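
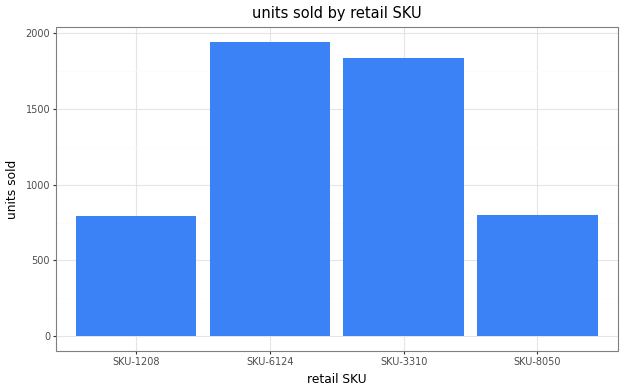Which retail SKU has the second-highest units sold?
SKU-3310

Top 3: SKU-6124 ≈ 2000, SKU-3310 ≈ 1800, SKU-8050 ≈ 800.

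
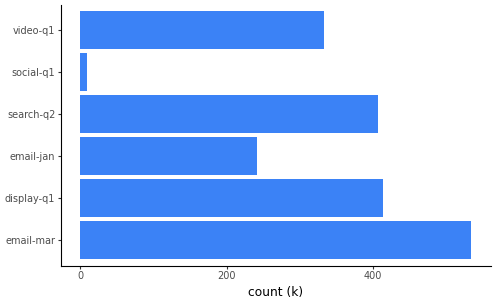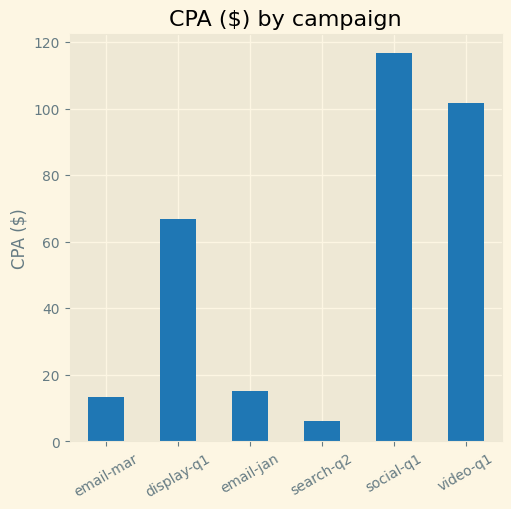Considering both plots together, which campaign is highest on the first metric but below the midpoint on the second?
email-mar

Chart 2 median CPA ($) ≈ 40; below-median campaigns: email-mar, email-jan, search-q2. Among those, email-mar has the highest count (k) (≈ 550).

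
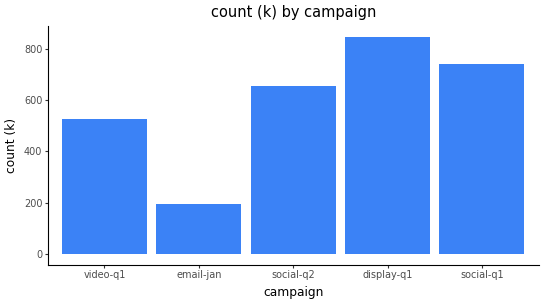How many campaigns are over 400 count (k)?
4

Above 400: video-q1, social-q2, display-q1, social-q1.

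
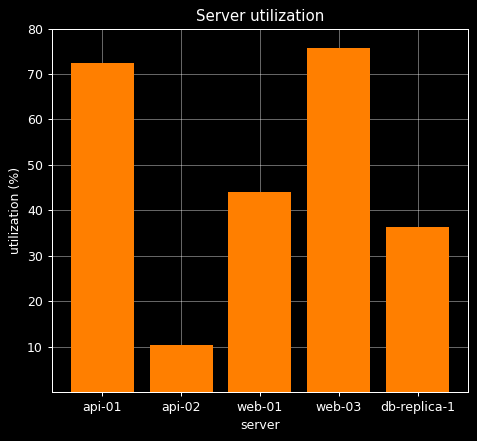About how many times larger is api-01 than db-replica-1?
≈ 1.75×

api-01 ≈ 70, db-replica-1 ≈ 40; 70/40 ≈ 1.75.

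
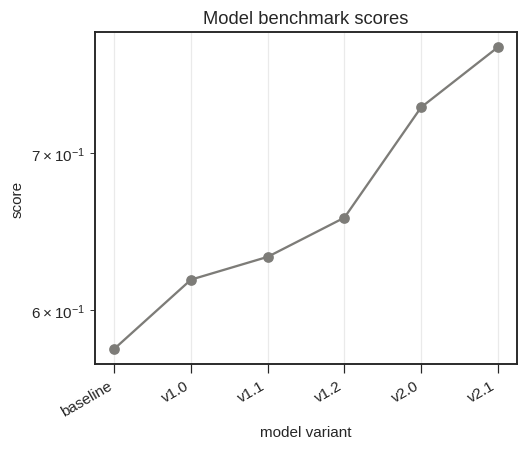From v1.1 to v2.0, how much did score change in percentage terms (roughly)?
≈ +15.6%

v1.1 ≈ 0.64, v2.0 ≈ 0.74; (0.74 − 0.64) / 0.64 ≈ +15.6%.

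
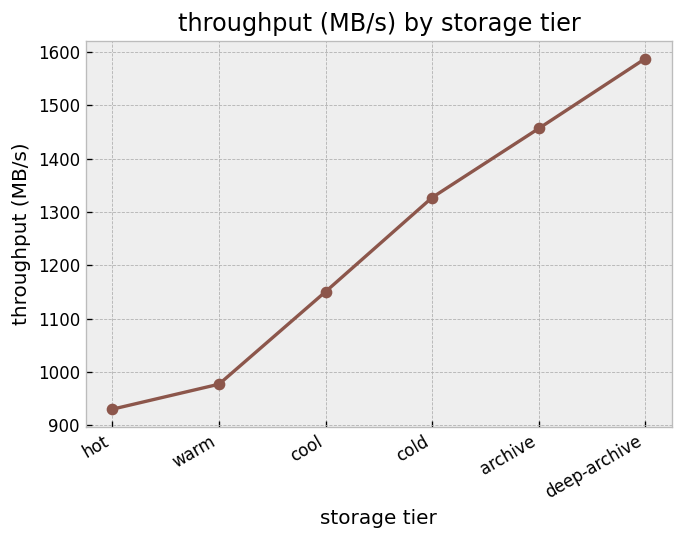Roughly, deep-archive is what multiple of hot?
≈ 1.78×

deep-archive ≈ 1600, hot ≈ 900; 1600/900 ≈ 1.78.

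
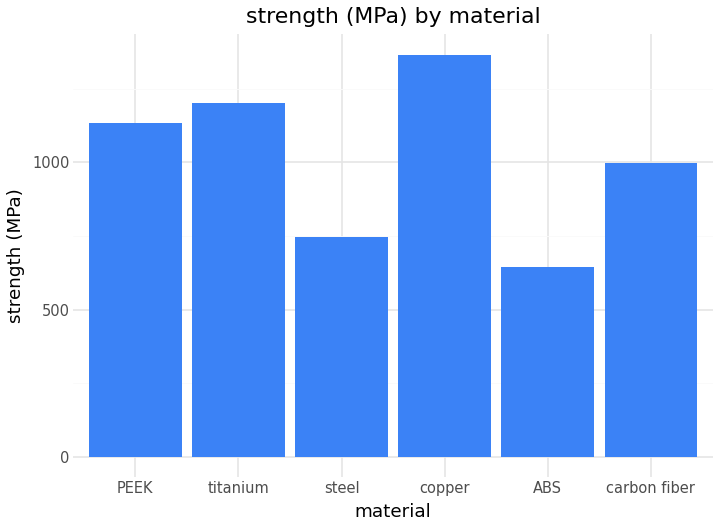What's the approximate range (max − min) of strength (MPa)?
Max copper ≈ 1400, min ABS ≈ 600; range ≈ 800.

≈ 800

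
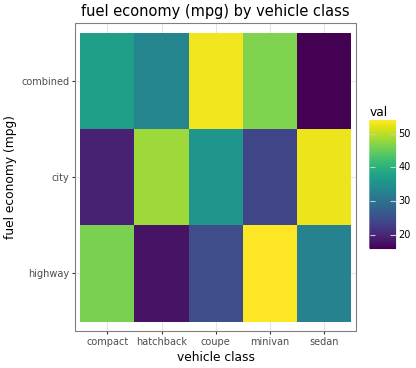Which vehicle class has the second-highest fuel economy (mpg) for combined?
minivan

Top 3 for combined: coupe ≈ 55, minivan ≈ 45, compact ≈ 35.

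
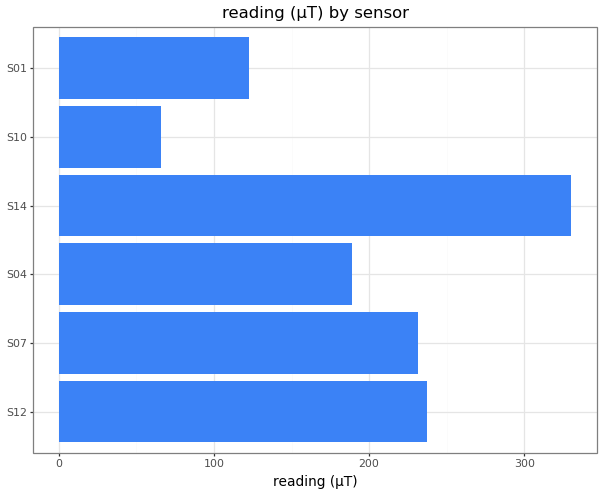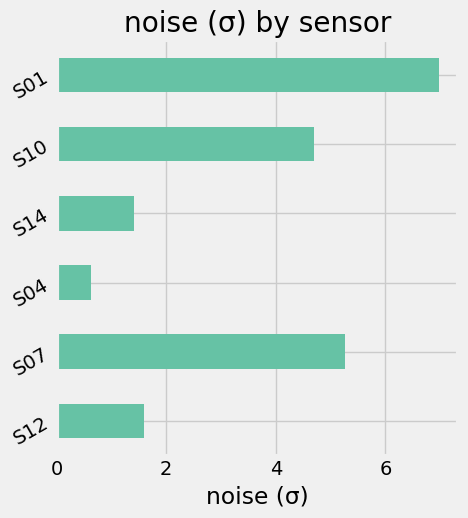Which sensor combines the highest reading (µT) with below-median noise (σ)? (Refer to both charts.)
S14

Chart 2 median noise (σ) ≈ 3; below-median sensors: S12, S04, S14. Among those, S14 has the highest reading (µT) (≈ 350).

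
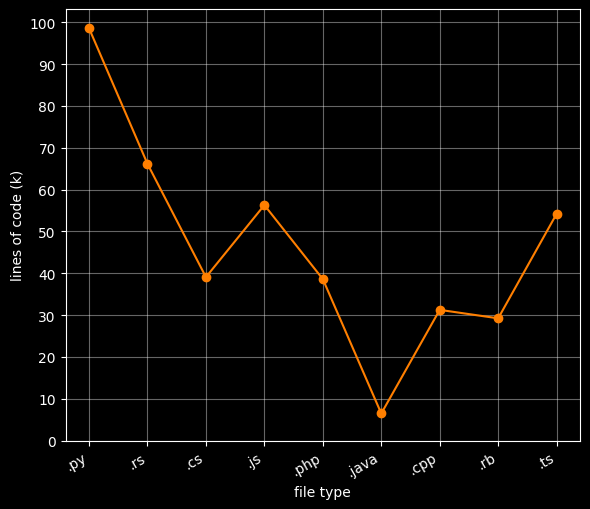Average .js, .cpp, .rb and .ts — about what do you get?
(60 + 30 + 30 + 50) / 4 ≈ 42.

≈ 42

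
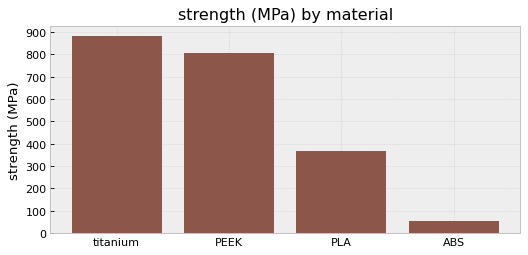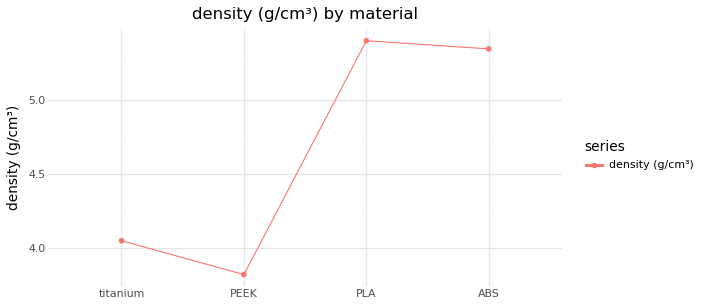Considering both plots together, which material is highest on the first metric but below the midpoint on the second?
titanium

Chart 2 median density (g/cm³) ≈ 4.5; below-median materials: titanium, PEEK. Among those, titanium has the highest strength (MPa) (≈ 900).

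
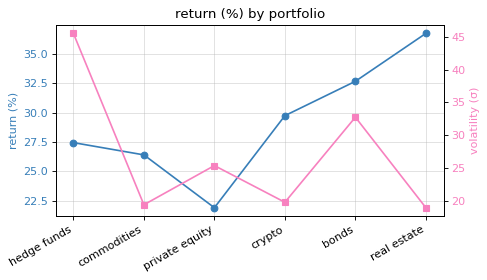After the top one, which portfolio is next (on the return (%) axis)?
Top 3 (on the return (%) axis): real estate ≈ 36, bonds ≈ 32, crypto ≈ 30.

bonds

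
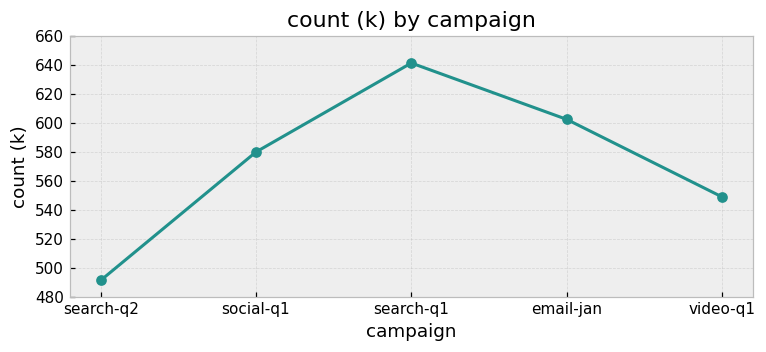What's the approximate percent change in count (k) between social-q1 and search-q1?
social-q1 ≈ 580, search-q1 ≈ 640; (640 − 580) / 580 ≈ +10.3%.

≈ +10.3%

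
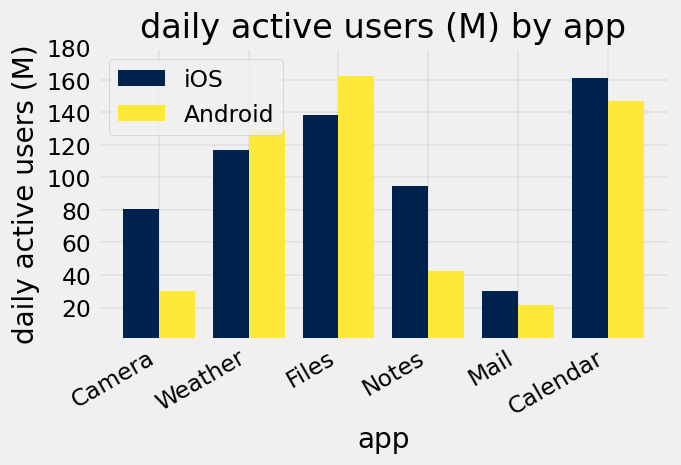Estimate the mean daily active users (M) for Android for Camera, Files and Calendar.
≈ 113

(40 + 160 + 140) / 3 ≈ 113.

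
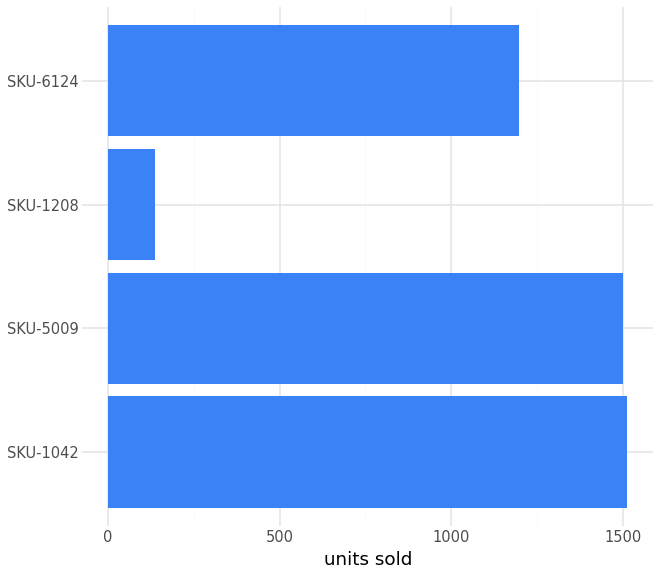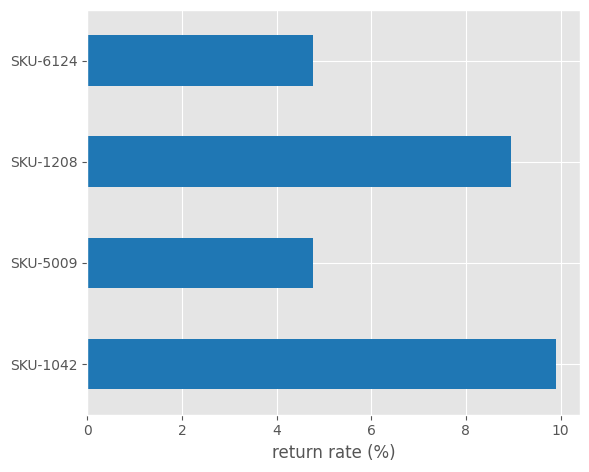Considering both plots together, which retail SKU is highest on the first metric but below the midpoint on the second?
Chart 2 median return rate (%) ≈ 7; below-median retail SKUs: SKU-5009, SKU-6124. Among those, SKU-5009 has the highest units sold (≈ 1600).

SKU-5009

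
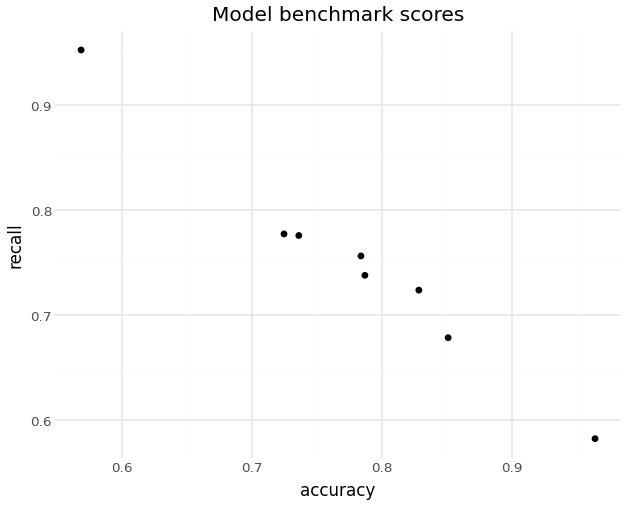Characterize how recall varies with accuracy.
negative, strong

Points are negatively correlated; strong (|r| ≈ 1.0).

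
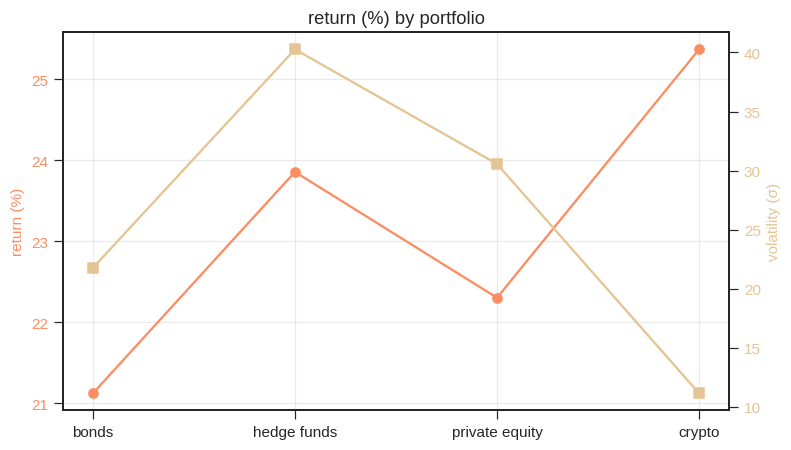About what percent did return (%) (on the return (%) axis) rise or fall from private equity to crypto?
private equity ≈ 22.5, crypto ≈ 25.5; (25.5 − 22.5) / 22.5 ≈ +13.3%.

≈ +13.3%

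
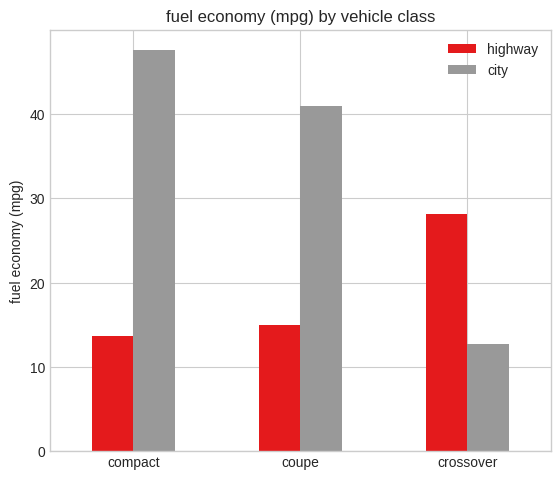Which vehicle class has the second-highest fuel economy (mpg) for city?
Top 3 for city: compact ≈ 50, coupe ≈ 40, crossover ≈ 15.

coupe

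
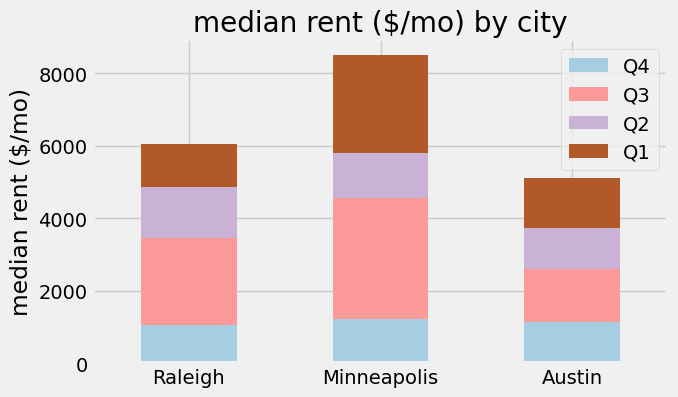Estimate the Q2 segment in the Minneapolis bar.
≈ 1000

Q2 top ≈ 6000, bottom ≈ 5000; segment ≈ 1000.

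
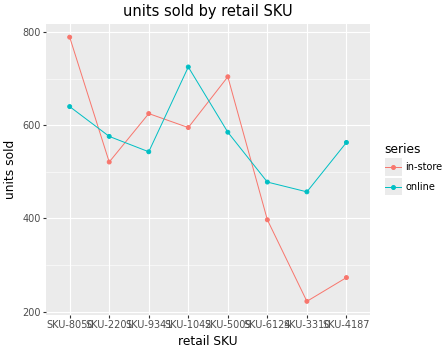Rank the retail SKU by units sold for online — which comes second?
Top 3 for online: SKU-1042 ≈ 700, SKU-8050 ≈ 650, SKU-5009 ≈ 600.

SKU-8050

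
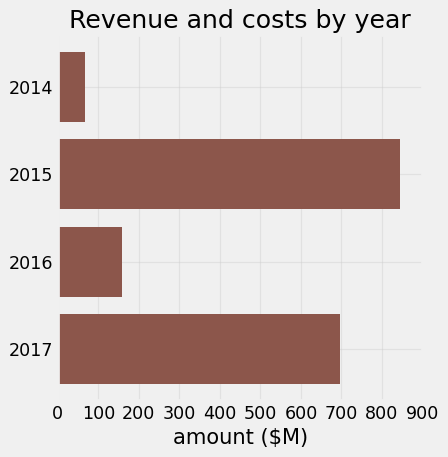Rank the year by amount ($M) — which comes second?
2017

Top 3: 2015 ≈ 800, 2017 ≈ 700, 2016 ≈ 200.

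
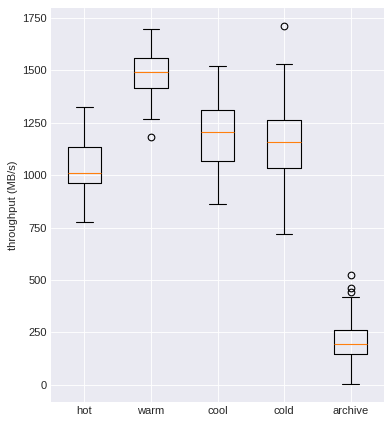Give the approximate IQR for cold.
≈ 200

Q3 ≈ 1200, Q1 ≈ 1000; IQR ≈ 200.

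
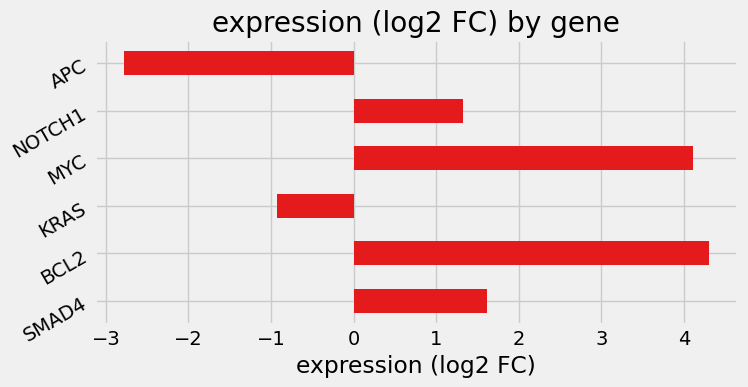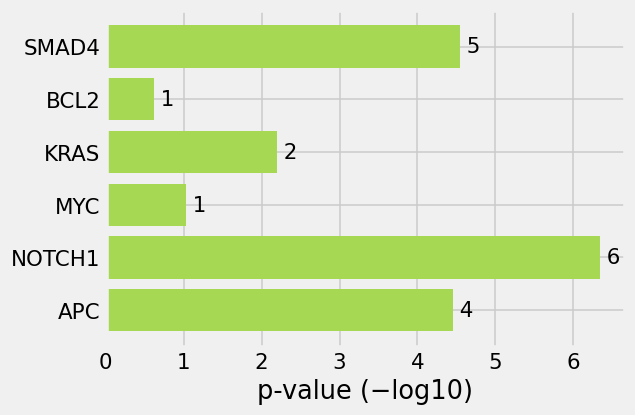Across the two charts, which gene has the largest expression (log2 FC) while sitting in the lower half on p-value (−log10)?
Chart 2 median p-value (−log10) ≈ 3; below-median genes: BCL2, KRAS, MYC. Among those, BCL2 has the highest expression (log2 FC) (≈ 4.5).

BCL2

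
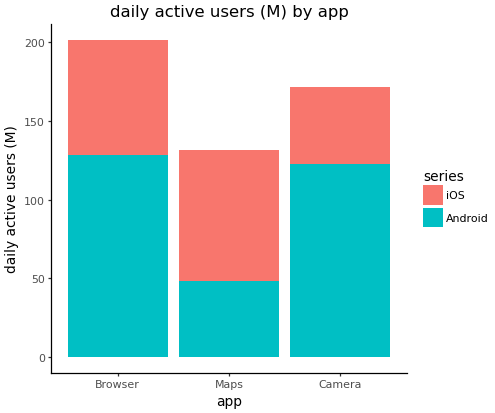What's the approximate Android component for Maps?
≈ 40

Android top ≈ 40, bottom ≈ 0; segment ≈ 40.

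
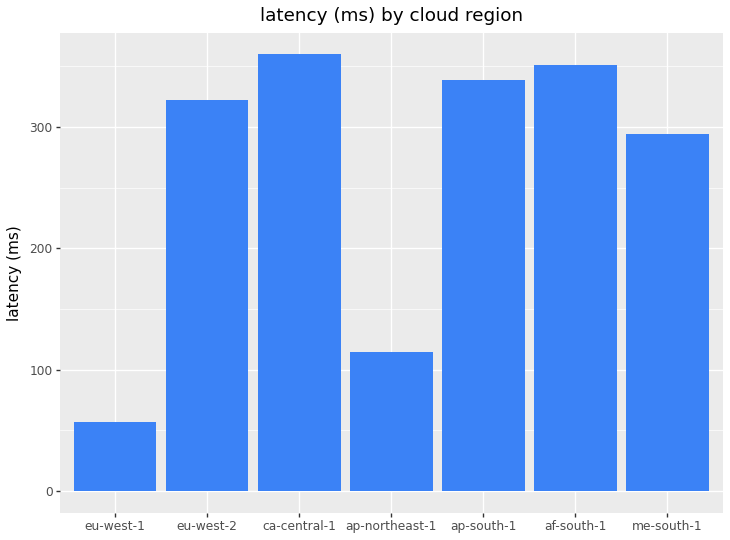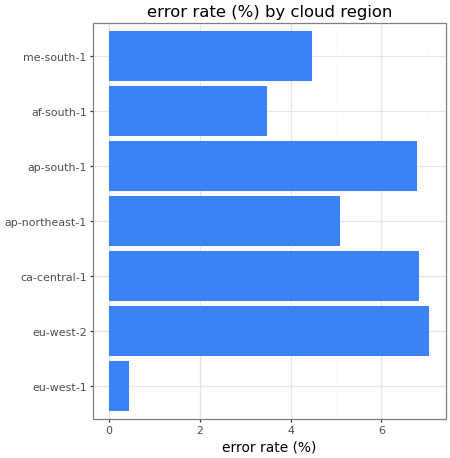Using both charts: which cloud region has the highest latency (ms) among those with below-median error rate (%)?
af-south-1

Chart 2 median error rate (%) ≈ 5; below-median cloud regions: eu-west-1, af-south-1, me-south-1. Among those, af-south-1 has the highest latency (ms) (≈ 350).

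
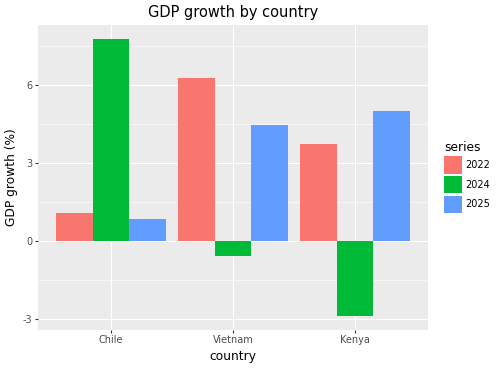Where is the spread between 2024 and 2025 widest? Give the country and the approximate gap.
Kenya: 2024 ≈ -3, 2025 ≈ 5 → gap ≈ 8. Next-largest (Chile) is only ≈ 7.

Kenya, ≈ 8 %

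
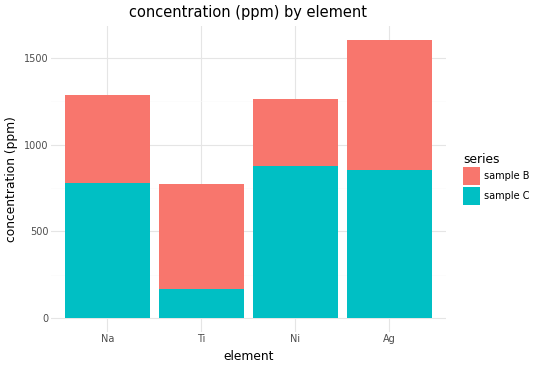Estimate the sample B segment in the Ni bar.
≈ 400

sample B top ≈ 1200, bottom ≈ 800; segment ≈ 400.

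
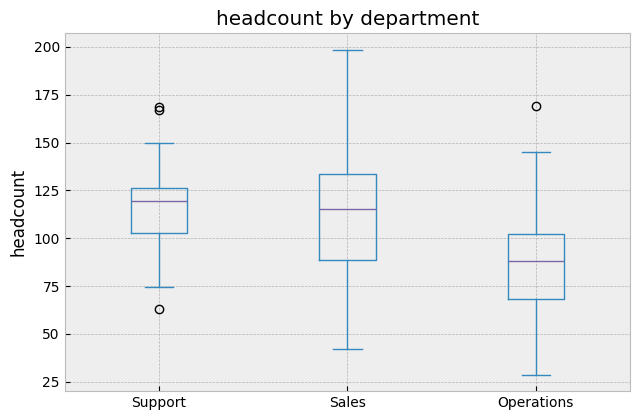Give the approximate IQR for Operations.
Q3 ≈ 100, Q1 ≈ 70; IQR ≈ 30.

≈ 30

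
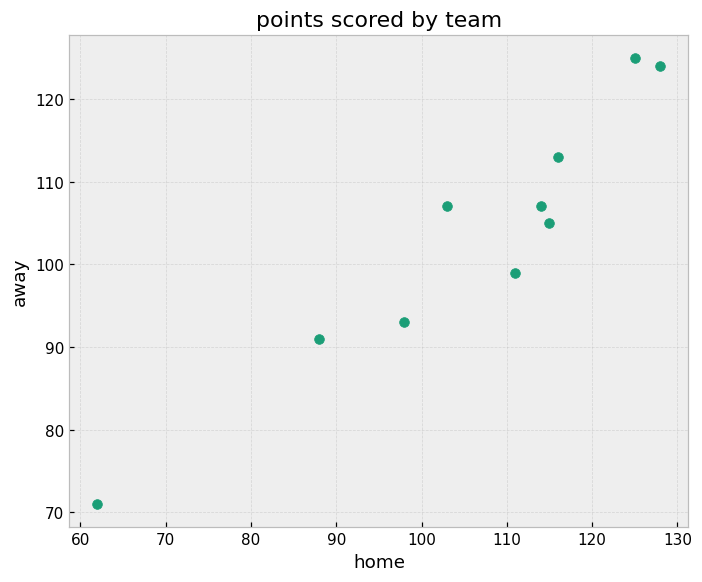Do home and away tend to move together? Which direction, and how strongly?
positive, strong

Points are positively correlated; strong (|r| ≈ 1.0).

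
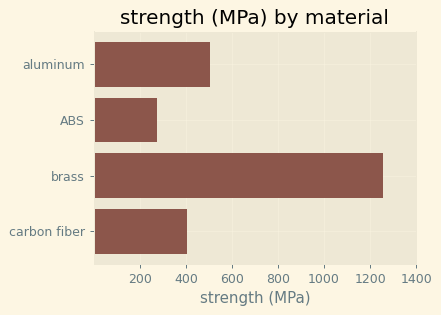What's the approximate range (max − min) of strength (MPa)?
Max brass ≈ 1200, min ABS ≈ 200; range ≈ 1000.

≈ 1000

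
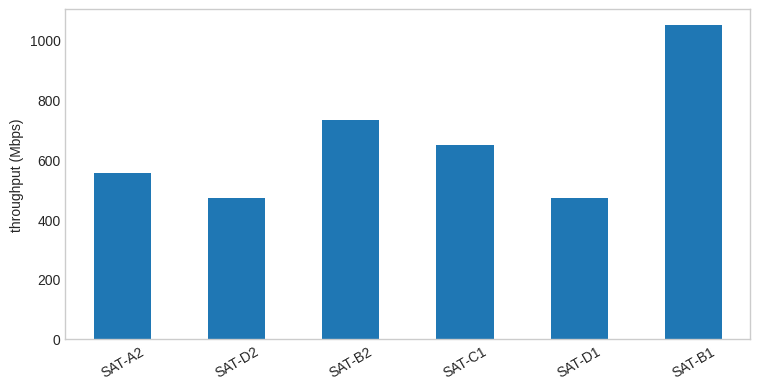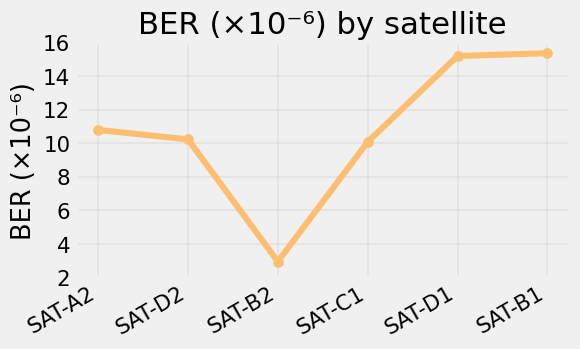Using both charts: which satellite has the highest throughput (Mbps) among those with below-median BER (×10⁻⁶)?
SAT-B2

Chart 2 median BER (×10⁻⁶) ≈ 10; below-median satellites: SAT-D2, SAT-B2, SAT-C1. Among those, SAT-B2 has the highest throughput (Mbps) (≈ 700).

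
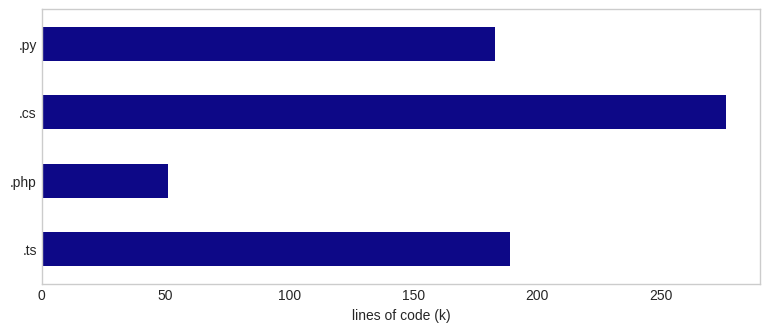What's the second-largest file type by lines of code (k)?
Top 3: .cs ≈ 275, .ts ≈ 200, .py ≈ 175.

.ts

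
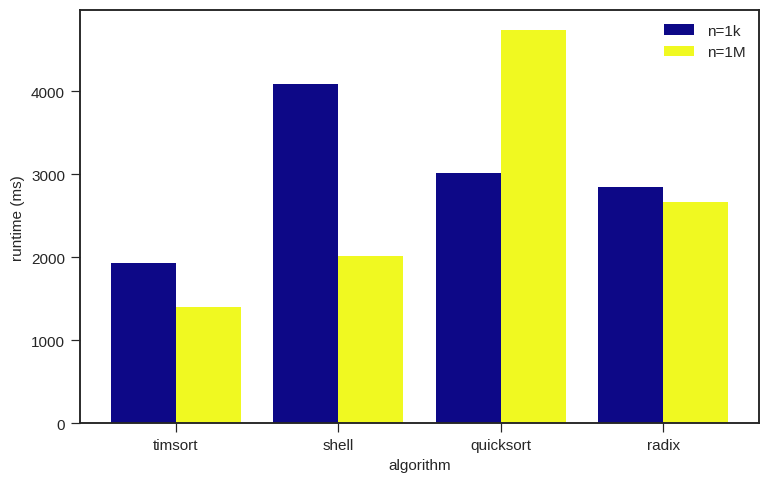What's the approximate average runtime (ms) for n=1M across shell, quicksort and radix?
≈ 3000

(2000 + 4500 + 2500) / 3 ≈ 3000.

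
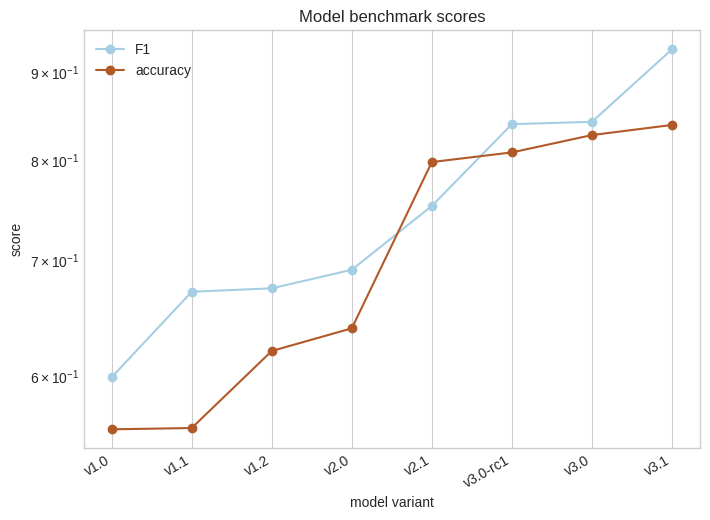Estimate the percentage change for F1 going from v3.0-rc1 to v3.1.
v3.0-rc1 ≈ 0.85, v3.1 ≈ 0.95; (0.95 − 0.85) / 0.85 ≈ +11.8%.

≈ +11.8%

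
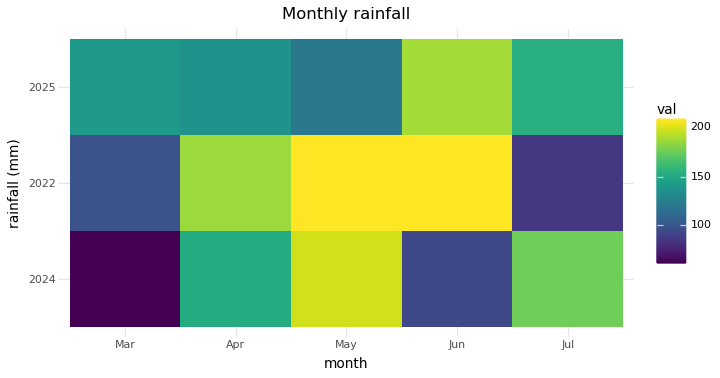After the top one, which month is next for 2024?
Jul

Top 3 for 2024: May ≈ 200, Jul ≈ 180, Apr ≈ 160.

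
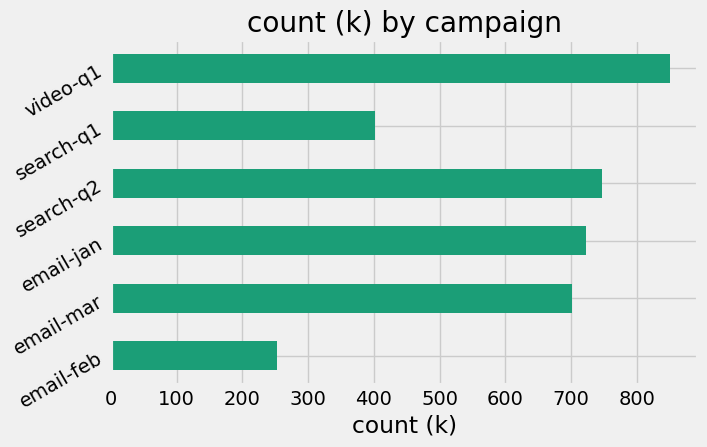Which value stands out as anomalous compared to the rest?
email-feb ≈ 300; the rest sit between ≈ 400 and ≈ 800.

email-feb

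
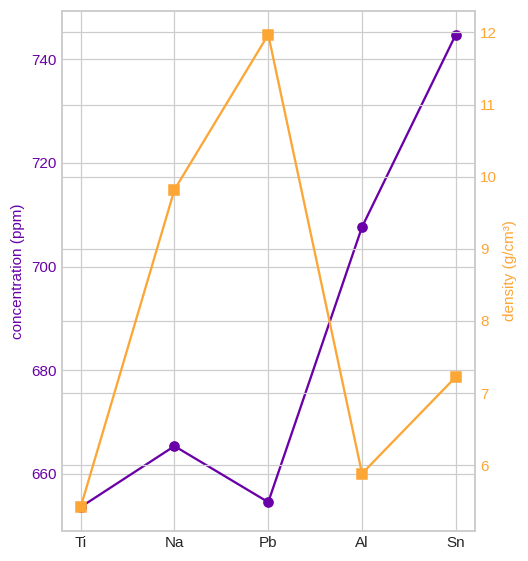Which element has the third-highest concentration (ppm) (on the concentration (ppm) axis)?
Na

Top 4 (on the concentration (ppm) axis): Sn ≈ 740, Al ≈ 710, Na ≈ 670, Pb ≈ 650.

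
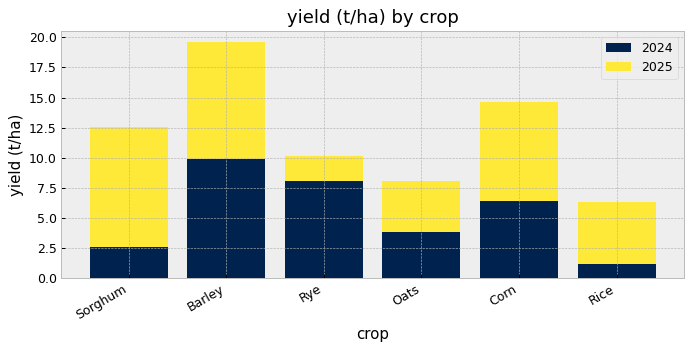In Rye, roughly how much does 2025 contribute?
≈ 2

2025 top ≈ 10, bottom ≈ 8; segment ≈ 2.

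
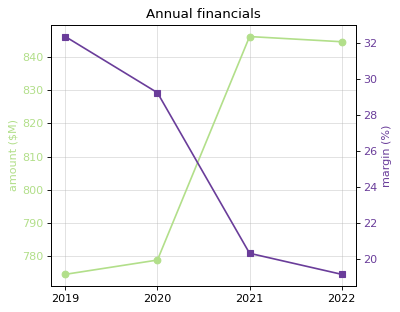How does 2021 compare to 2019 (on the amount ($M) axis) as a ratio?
≈ 1.1×

2021 ≈ 850, 2019 ≈ 770; 850/770 ≈ 1.1.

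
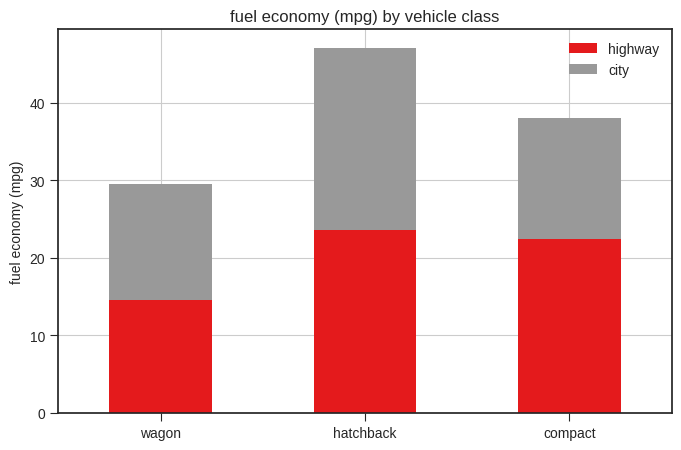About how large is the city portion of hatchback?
city top ≈ 45, bottom ≈ 25; segment ≈ 20.

≈ 20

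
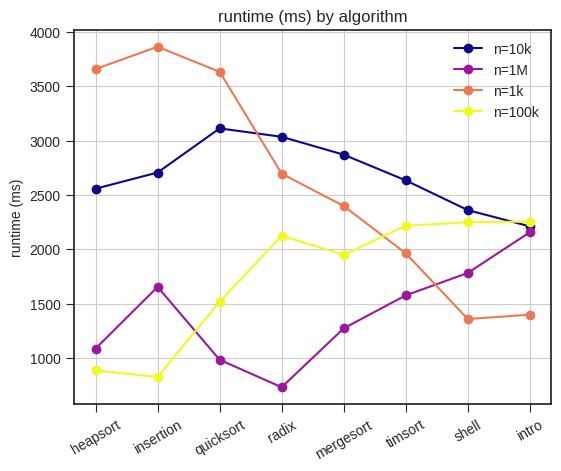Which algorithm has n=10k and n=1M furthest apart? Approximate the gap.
radix, ≈ 2500 ms

radix: n=10k ≈ 3000, n=1M ≈ 500 → gap ≈ 2500. Next-largest (quicksort) is only ≈ 2000.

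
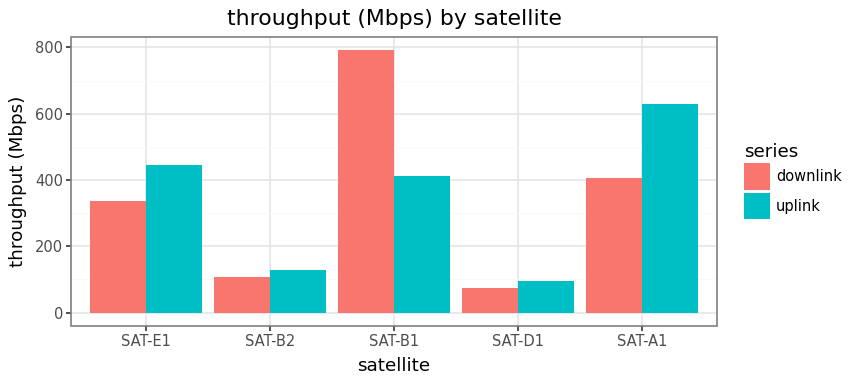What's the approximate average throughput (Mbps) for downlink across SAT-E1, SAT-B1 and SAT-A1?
≈ 500

(300 + 800 + 400) / 3 ≈ 500.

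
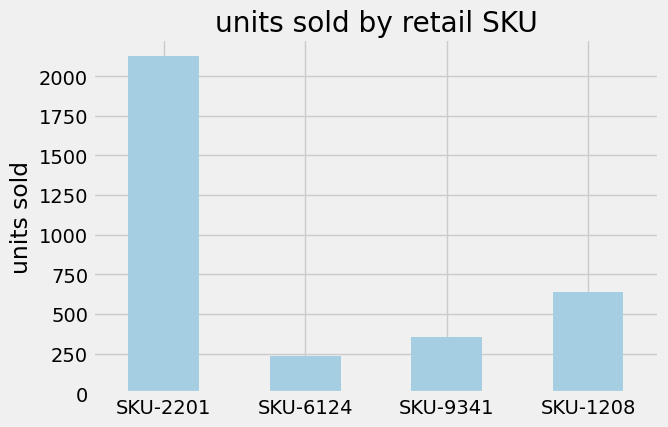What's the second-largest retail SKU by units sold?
SKU-1208

Top 3: SKU-2201 ≈ 2200, SKU-1208 ≈ 600, SKU-9341 ≈ 400.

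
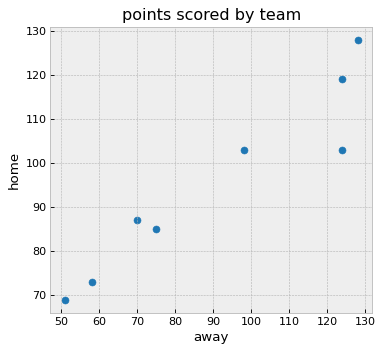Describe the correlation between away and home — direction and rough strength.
positive, strong

Points are positively correlated; strong (|r| ≈ 0.9).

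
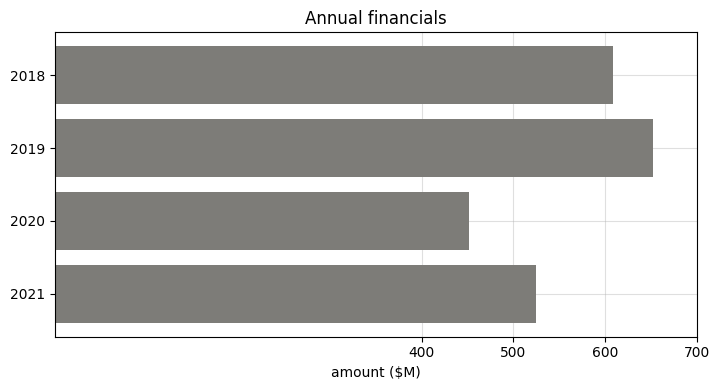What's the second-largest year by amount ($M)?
2018

Top 3: 2019 ≈ 700, 2018 ≈ 600, 2021 ≈ 500.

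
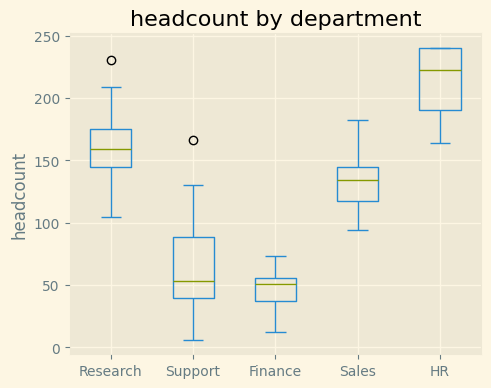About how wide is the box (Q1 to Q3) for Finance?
≈ 20

Q3 ≈ 60, Q1 ≈ 40; IQR ≈ 20.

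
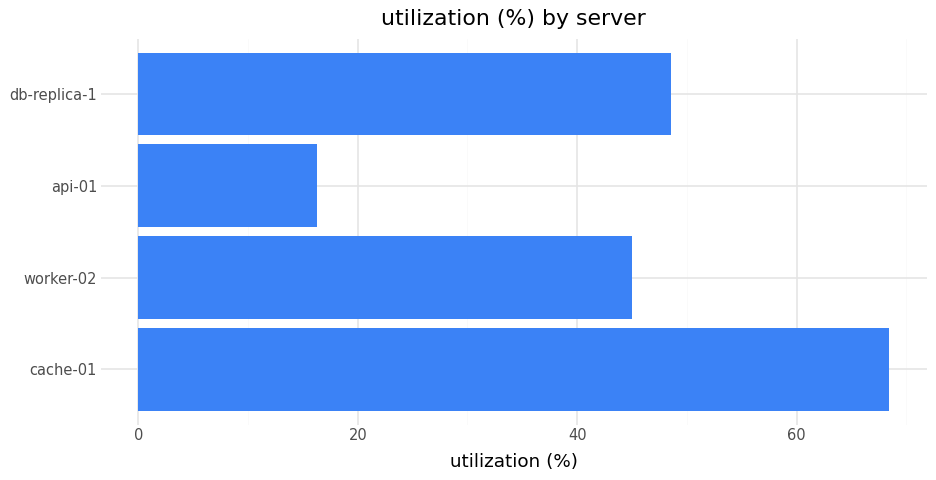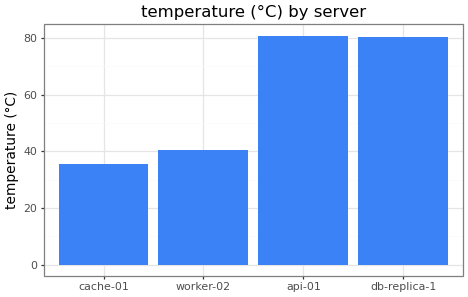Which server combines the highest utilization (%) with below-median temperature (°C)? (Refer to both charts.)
cache-01

Chart 2 median temperature (°C) ≈ 60; below-median servers: cache-01, worker-02. Among those, cache-01 has the highest utilization (%) (≈ 70).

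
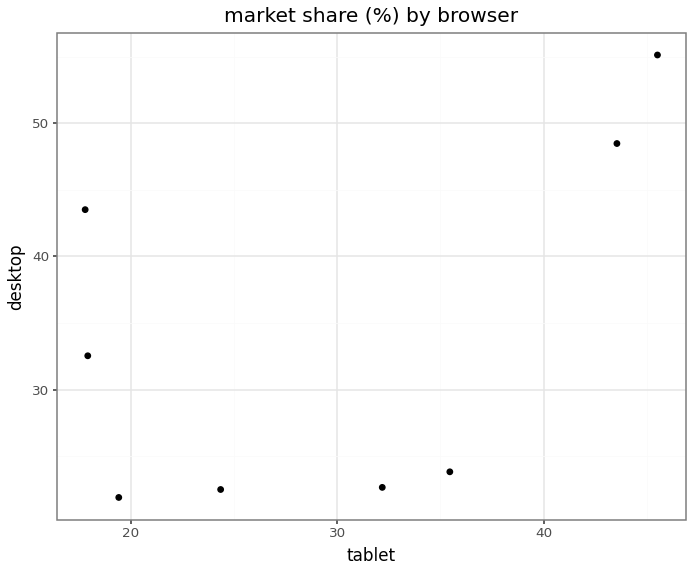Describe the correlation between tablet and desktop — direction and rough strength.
Points are positively correlated; moderate (|r| ≈ 0.5).

positive, moderate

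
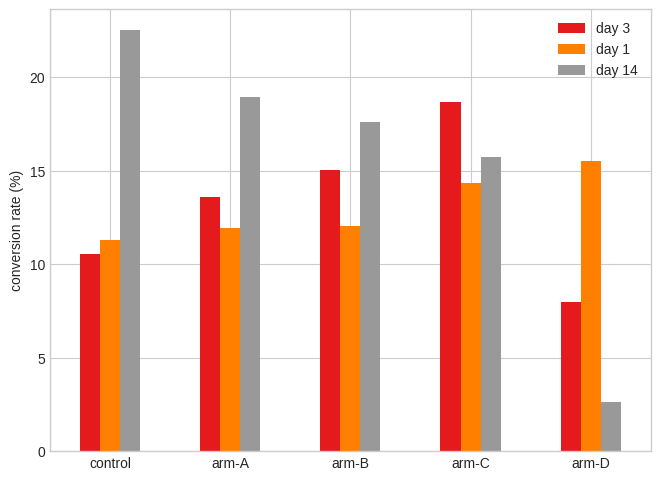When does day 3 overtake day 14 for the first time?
arm-B: day 3 ≈ 16 vs day 14 ≈ 18 (not yet); arm-C: day 3 ≈ 18 vs day 14 ≈ 16 (first crossover).

arm-C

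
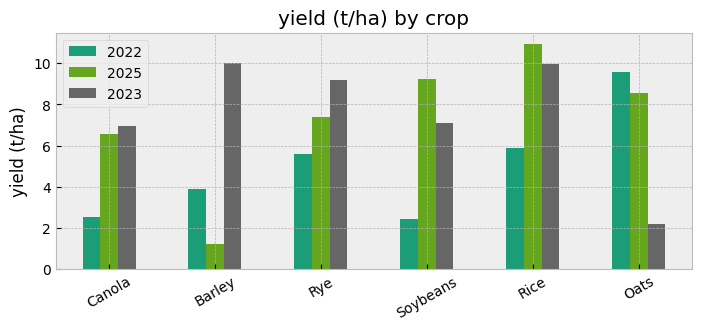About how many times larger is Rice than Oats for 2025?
≈ 1.22×

Rice ≈ 11, Oats ≈ 9; 11/9 ≈ 1.22.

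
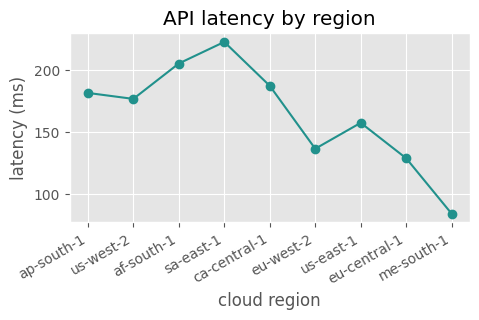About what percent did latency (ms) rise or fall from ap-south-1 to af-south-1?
≈ +11.1%

ap-south-1 ≈ 180, af-south-1 ≈ 200; (200 − 180) / 180 ≈ +11.1%.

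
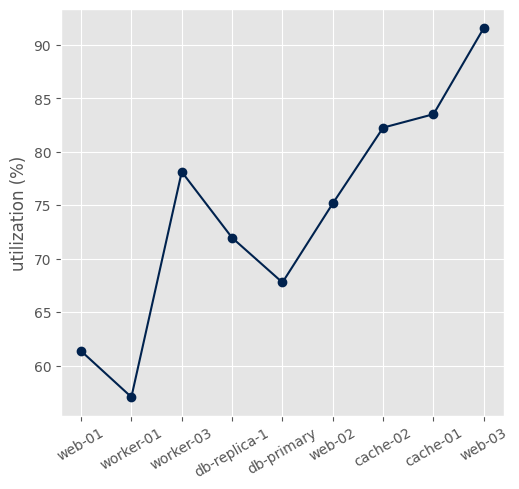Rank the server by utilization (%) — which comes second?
cache-01

Top 3: web-03 ≈ 90, cache-01 ≈ 85, cache-02 ≈ 80.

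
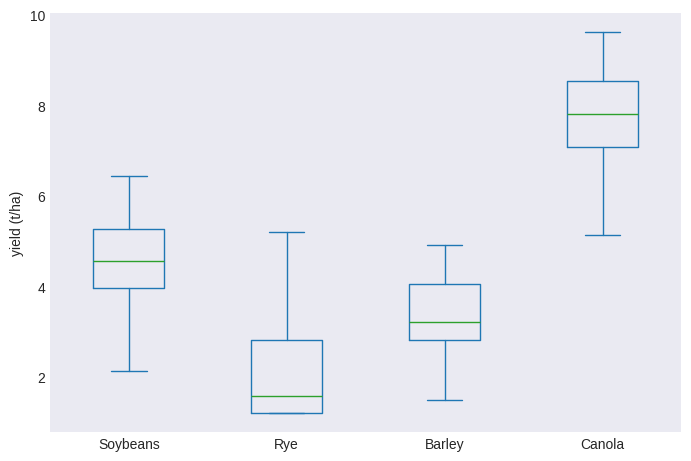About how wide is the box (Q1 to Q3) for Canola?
≈ 1.5

Q3 ≈ 8.5, Q1 ≈ 7.0; IQR ≈ 1.5.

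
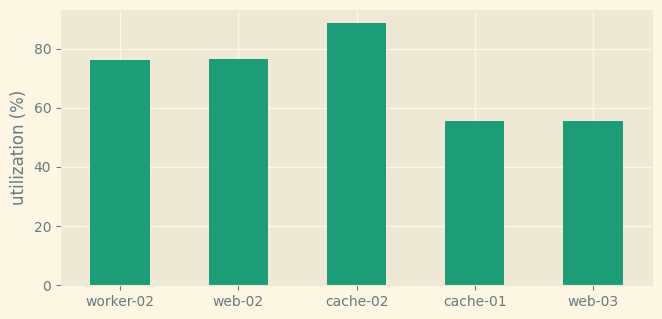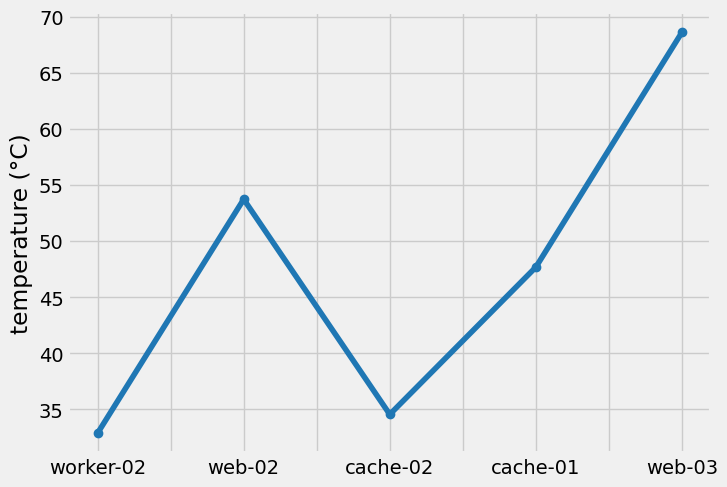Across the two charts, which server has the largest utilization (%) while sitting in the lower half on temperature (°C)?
Chart 2 median temperature (°C) ≈ 50; below-median servers: worker-02, cache-02. Among those, cache-02 has the highest utilization (%) (≈ 90).

cache-02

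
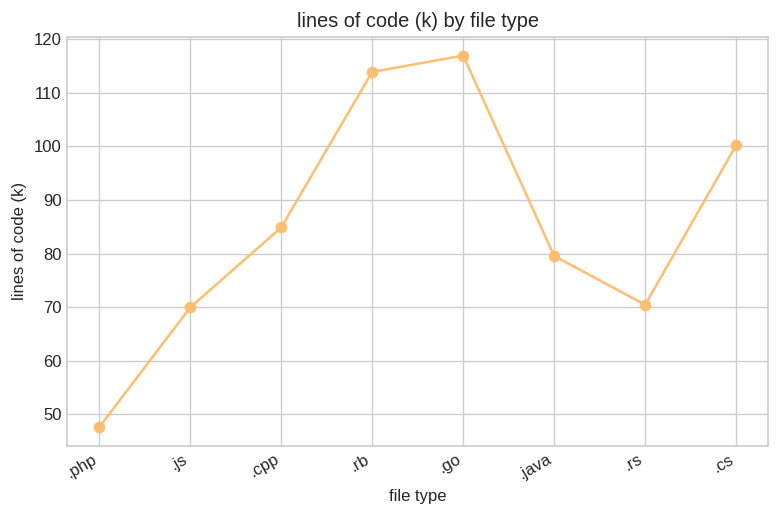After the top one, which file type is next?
.rb

Top 3: .go ≈ 120, .rb ≈ 110, .cs ≈ 100.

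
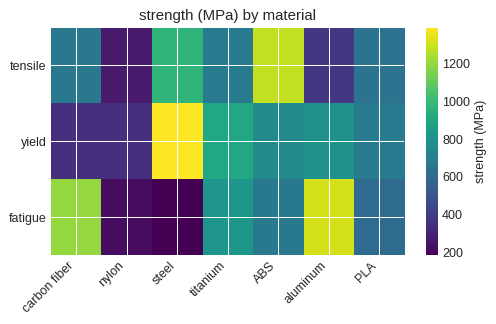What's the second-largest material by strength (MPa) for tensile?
Top 3 for tensile: ABS ≈ 1200, steel ≈ 1000, titanium ≈ 600.

steel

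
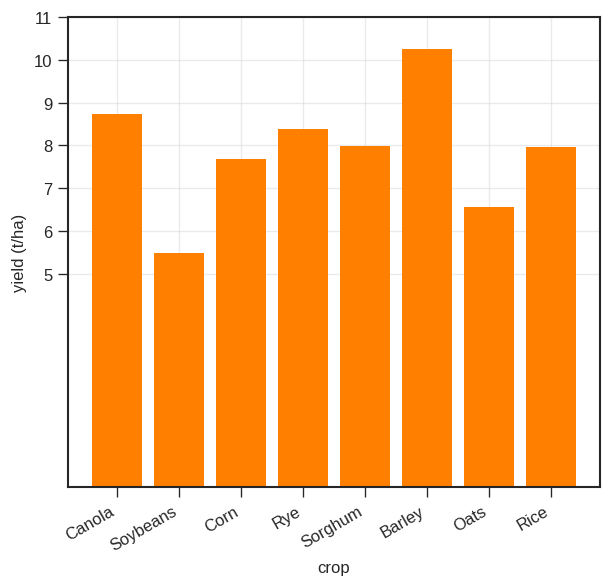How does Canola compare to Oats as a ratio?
≈ 1.29×

Canola ≈ 9, Oats ≈ 7; 9/7 ≈ 1.29.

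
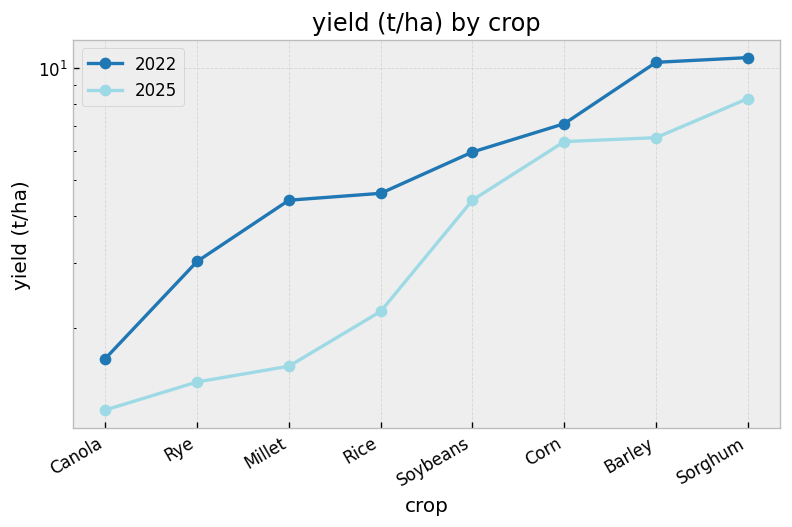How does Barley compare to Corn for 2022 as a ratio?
Barley ≈ 10, Corn ≈ 7; 10/7 ≈ 1.43.

≈ 1.43×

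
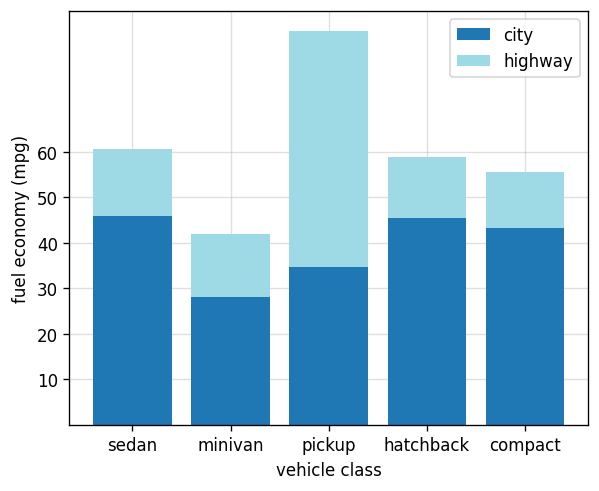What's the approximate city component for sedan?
city top ≈ 50, bottom ≈ 0; segment ≈ 50.

≈ 50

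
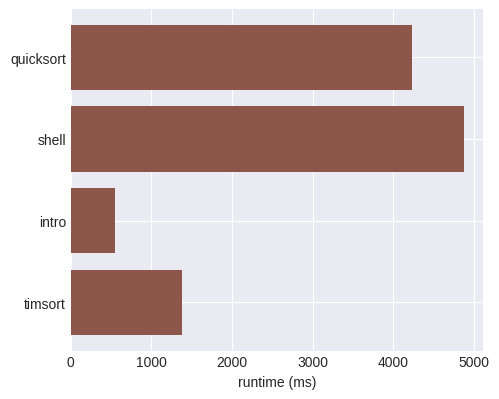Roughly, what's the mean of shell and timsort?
(5000 + 1500) / 2 ≈ 3250.

≈ 3250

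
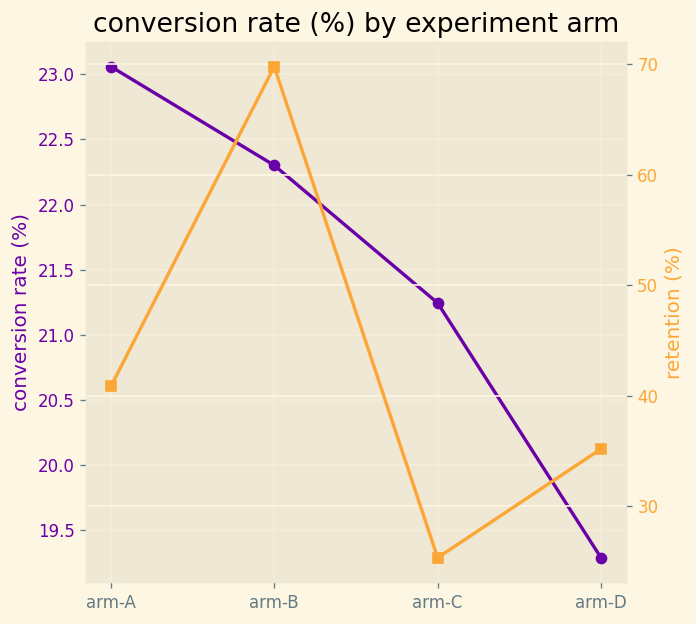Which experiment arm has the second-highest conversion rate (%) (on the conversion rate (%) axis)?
Top 3 (on the conversion rate (%) axis): arm-A ≈ 23.0, arm-B ≈ 22.5, arm-C ≈ 21.0.

arm-B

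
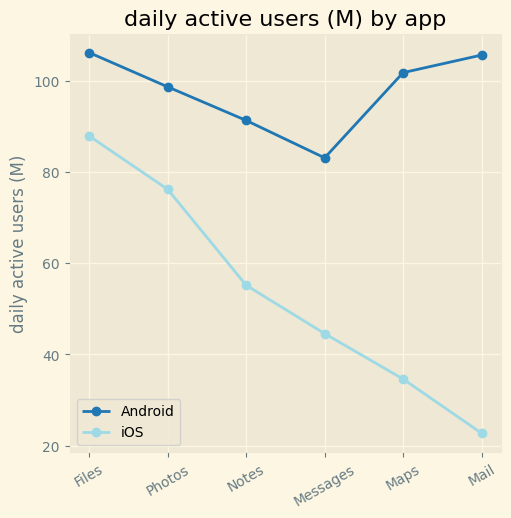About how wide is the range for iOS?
≈ 70

Max Files ≈ 90, min Mail ≈ 20; range ≈ 70.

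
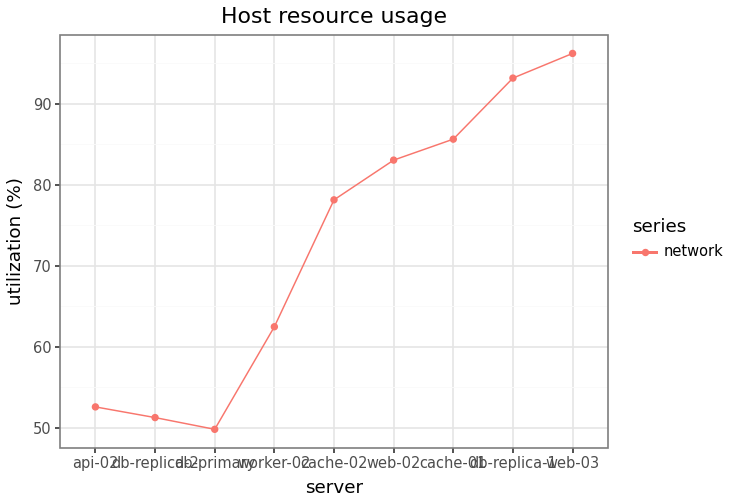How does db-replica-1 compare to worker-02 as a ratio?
db-replica-1 ≈ 95, worker-02 ≈ 60; 95/60 ≈ 1.58.

≈ 1.58×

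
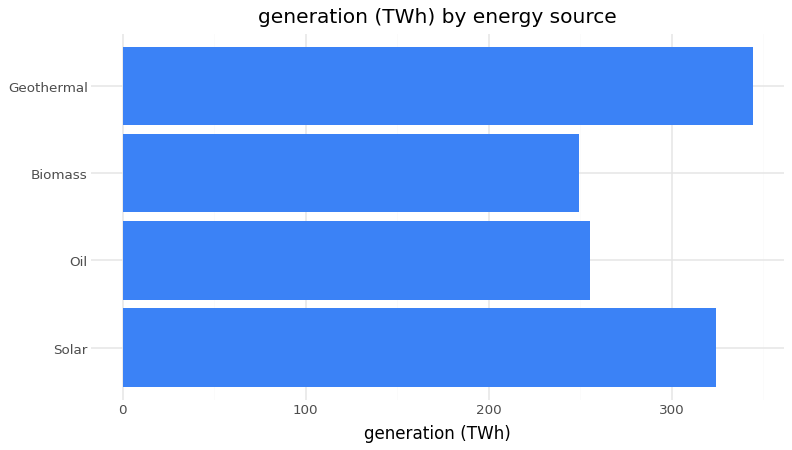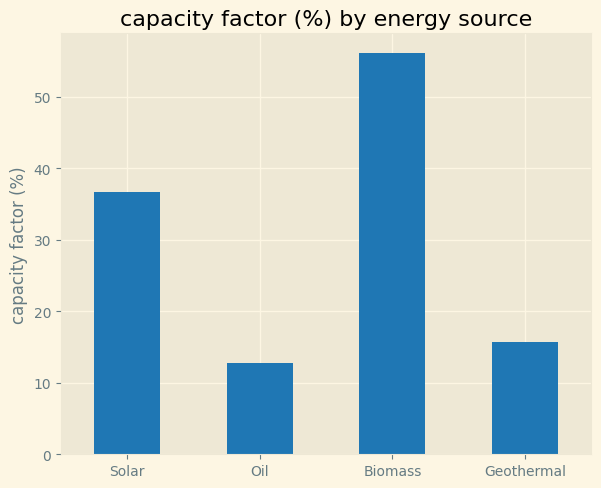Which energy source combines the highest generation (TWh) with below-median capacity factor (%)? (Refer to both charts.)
Geothermal

Chart 2 median capacity factor (%) ≈ 30; below-median energy sources: Oil, Geothermal. Among those, Geothermal has the highest generation (TWh) (≈ 350).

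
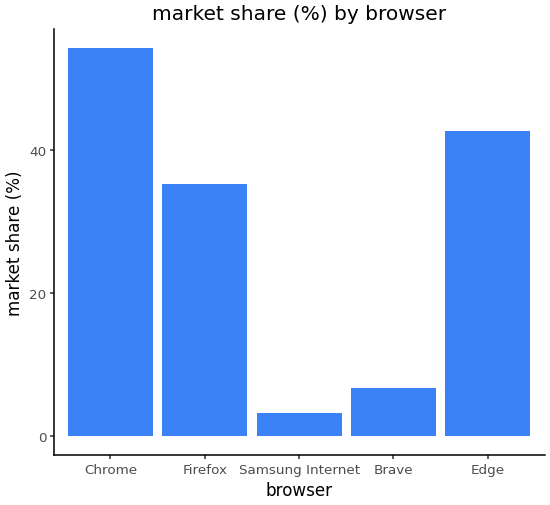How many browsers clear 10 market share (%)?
Above 10: Chrome, Firefox, Edge.

3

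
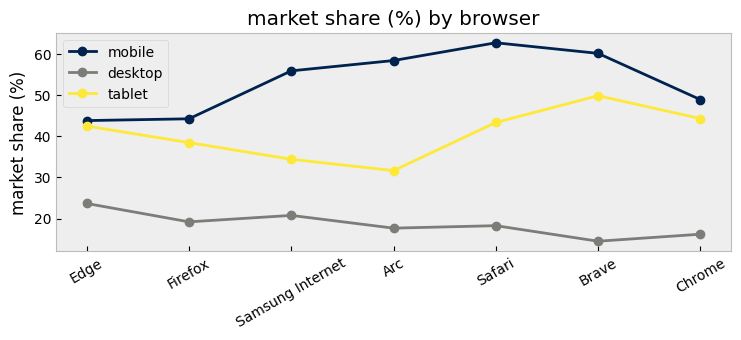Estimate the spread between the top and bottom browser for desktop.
Max Edge ≈ 25, min Brave ≈ 15; range ≈ 10.

≈ 10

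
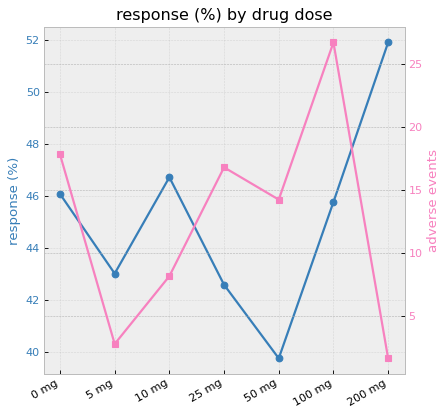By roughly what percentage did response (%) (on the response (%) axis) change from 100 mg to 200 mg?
100 mg ≈ 46, 200 mg ≈ 52; (52 − 46) / 46 ≈ +13%.

≈ +13%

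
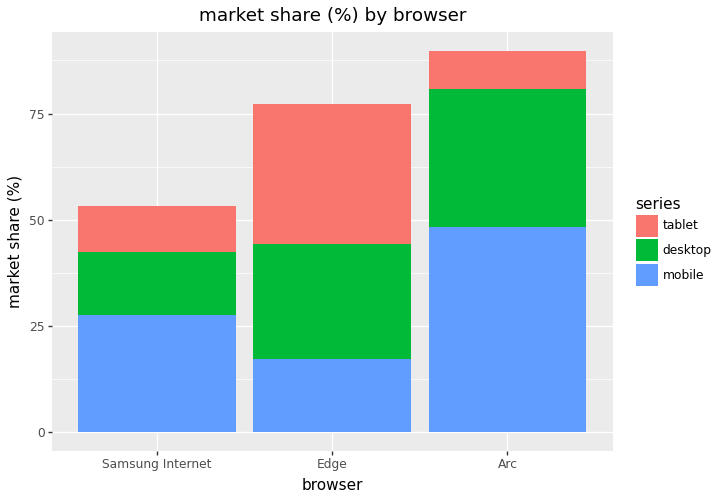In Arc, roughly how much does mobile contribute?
≈ 50

mobile top ≈ 50, bottom ≈ 0; segment ≈ 50.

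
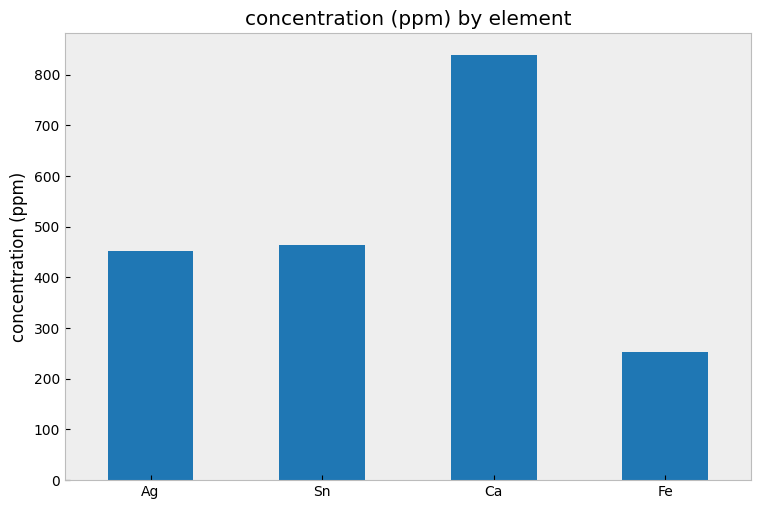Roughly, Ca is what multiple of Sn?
≈ 1.6×

Ca ≈ 800, Sn ≈ 500; 800/500 ≈ 1.6.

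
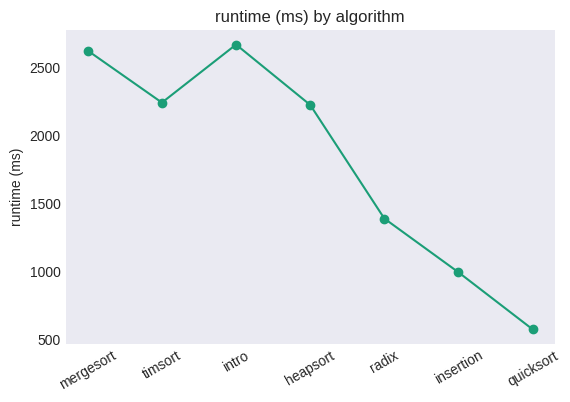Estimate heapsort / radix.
≈ 1.57×

heapsort ≈ 2200, radix ≈ 1400; 2200/1400 ≈ 1.57.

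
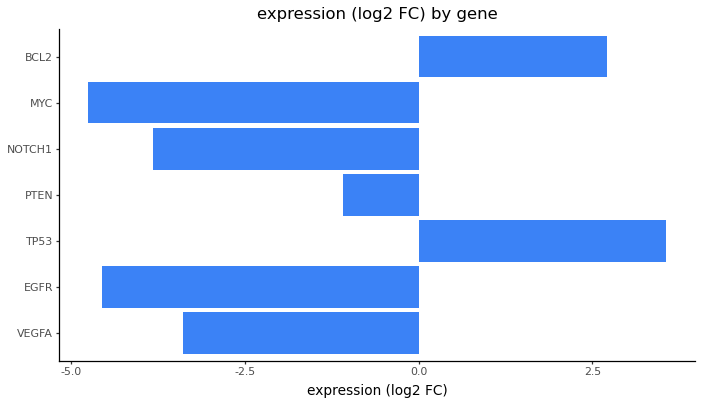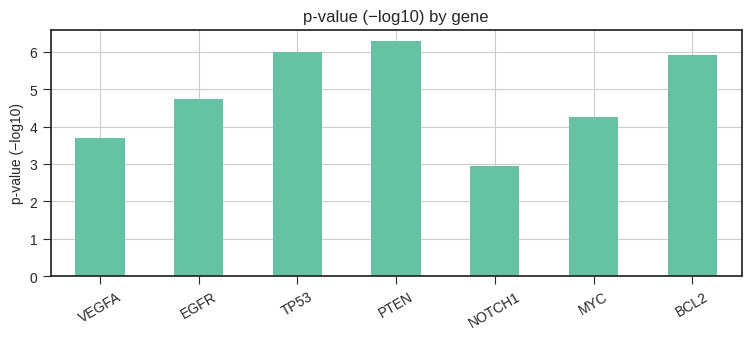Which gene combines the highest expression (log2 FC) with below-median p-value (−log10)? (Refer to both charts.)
Chart 2 median p-value (−log10) ≈ 5; below-median genes: VEGFA, NOTCH1, MYC. Among those, VEGFA has the highest expression (log2 FC) (≈ -3.5).

VEGFA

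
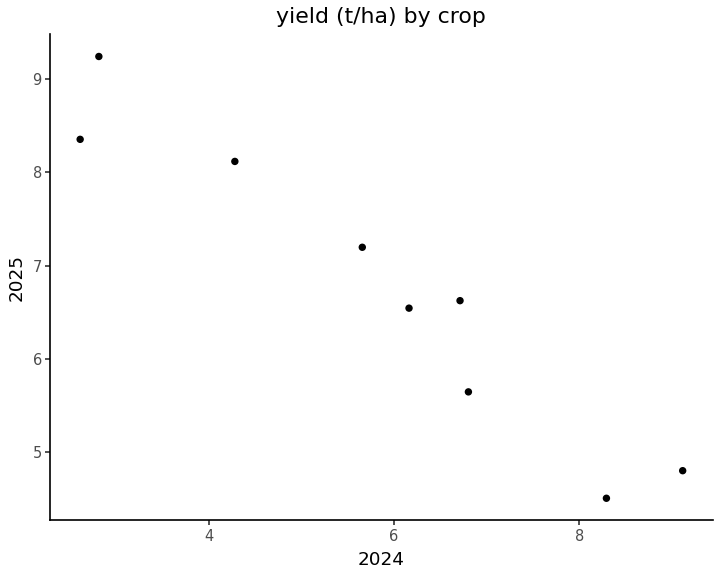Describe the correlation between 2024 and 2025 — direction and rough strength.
negative, strong

Points are negatively correlated; strong (|r| ≈ 1.0).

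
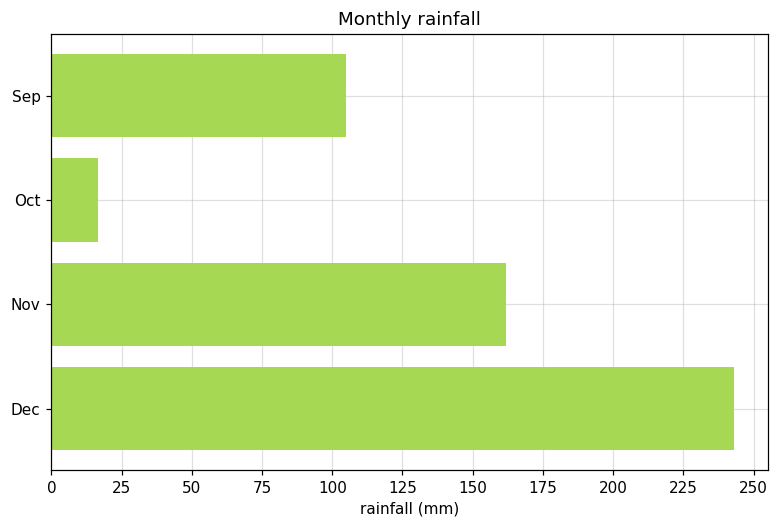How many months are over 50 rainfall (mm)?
Above 50: Sep, Nov, Dec.

3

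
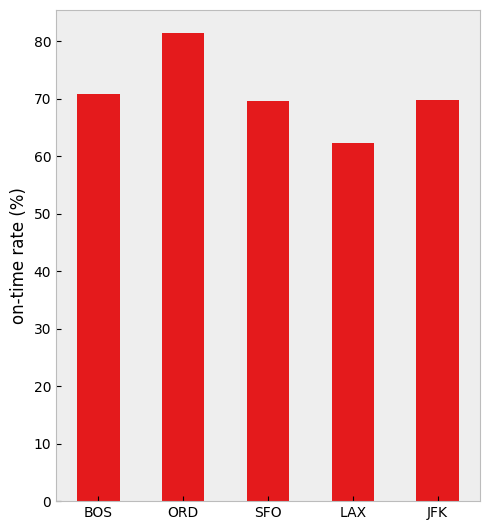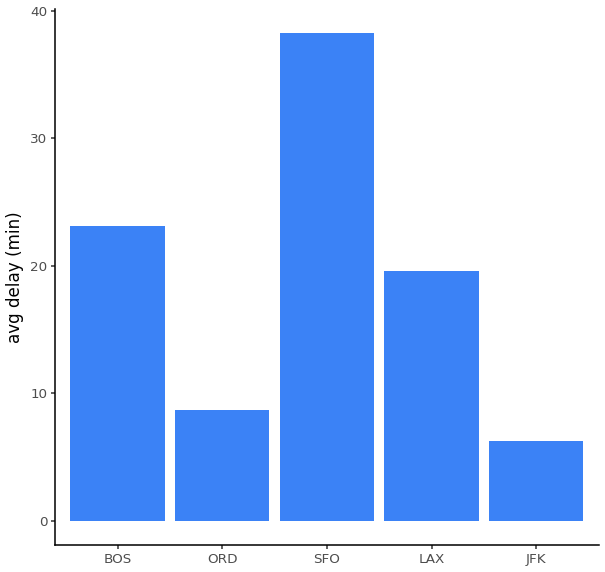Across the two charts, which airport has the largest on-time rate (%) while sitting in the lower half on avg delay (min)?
Chart 2 median avg delay (min) ≈ 20; below-median airports: ORD, JFK. Among those, ORD has the highest on-time rate (%) (≈ 80).

ORD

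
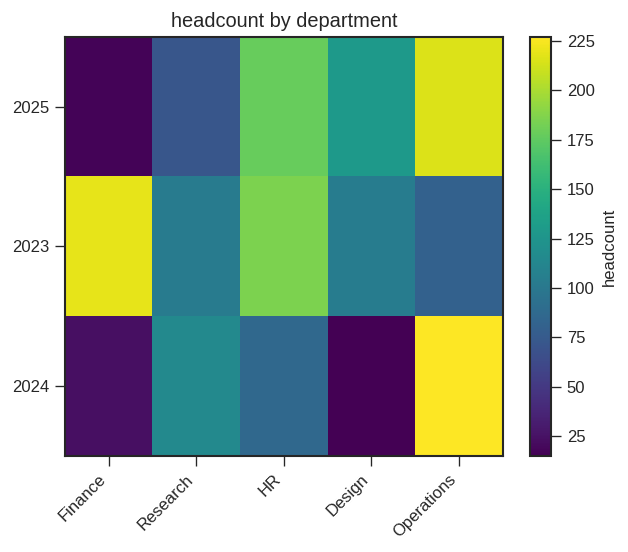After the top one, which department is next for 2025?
HR

Top 3 for 2025: Operations ≈ 220, HR ≈ 180, Design ≈ 120.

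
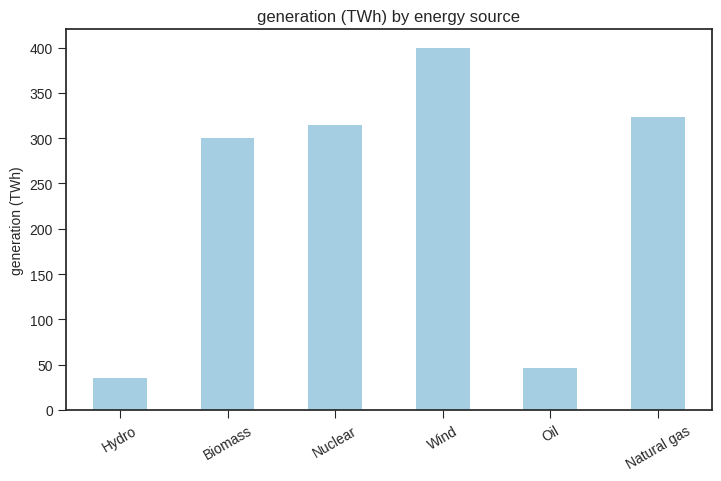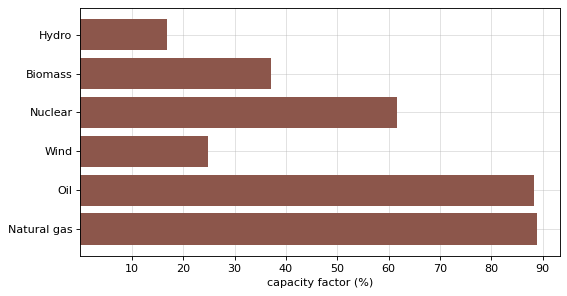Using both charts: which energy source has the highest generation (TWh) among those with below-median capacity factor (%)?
Wind

Chart 2 median capacity factor (%) ≈ 50; below-median energy sources: Hydro, Biomass, Wind. Among those, Wind has the highest generation (TWh) (≈ 400).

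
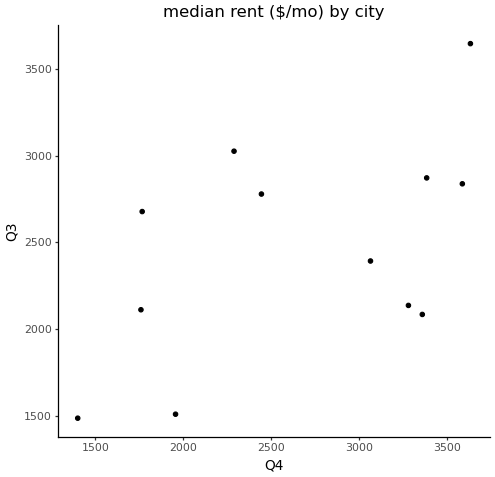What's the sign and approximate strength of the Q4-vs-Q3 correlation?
positive, moderate

Points are positively correlated; moderate (|r| ≈ 0.5).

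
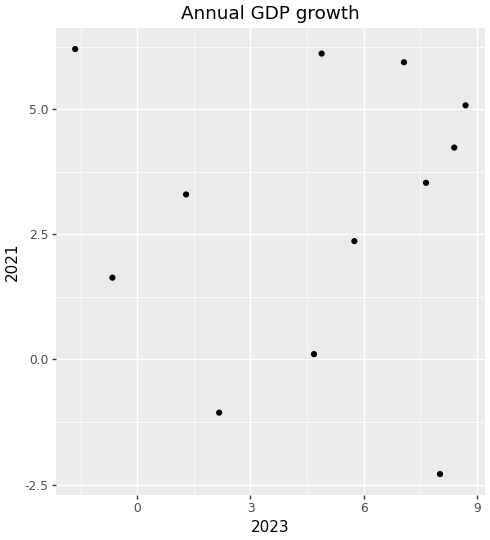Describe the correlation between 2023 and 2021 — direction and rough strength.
Points are roughly uncorrelated; weak (|r| ≈ 0.0).

no clear correlation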